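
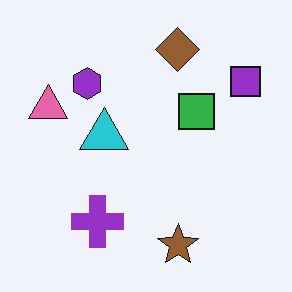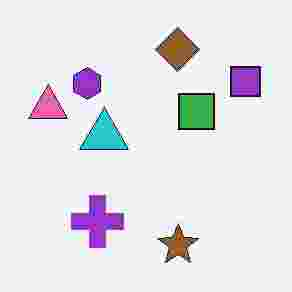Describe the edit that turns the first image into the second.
The second image is the first degraded with heavy JPEG compression.

Blocky 8×8 compression artifacts appear around shape edges and the flat background shows ringing — characteristic JPEG degradation.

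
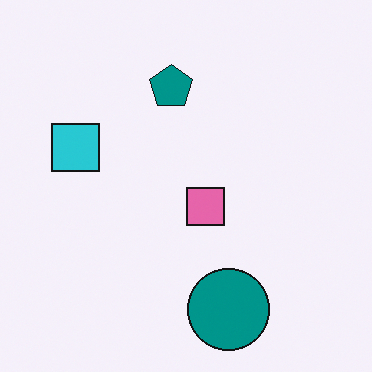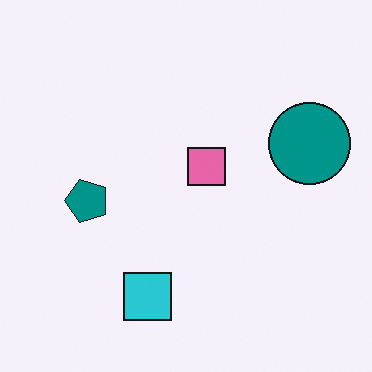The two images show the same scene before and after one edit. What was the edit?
It was rotated 90° counter-clockwise.

The teal circle sits in the bottom of the first image and the right of the second — consistent with a whole-image 90° counter-clockwise rotation.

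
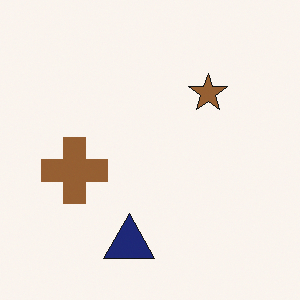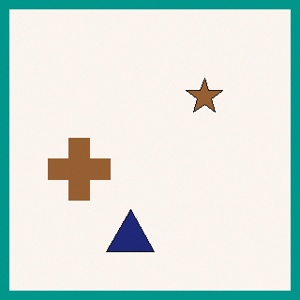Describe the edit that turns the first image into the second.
The second image is the first framed with a teal border.

A solid teal frame runs around the edge of the second image, with the content slightly shrunk inside it.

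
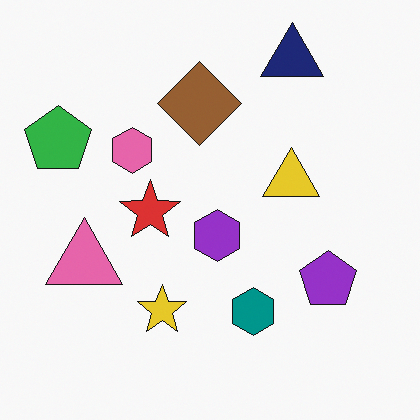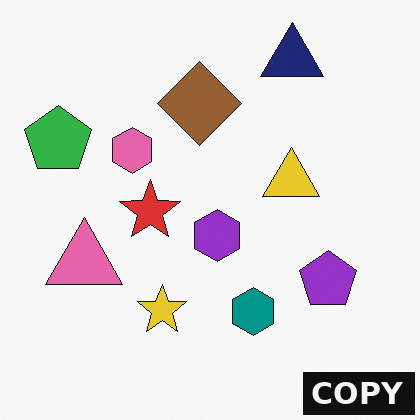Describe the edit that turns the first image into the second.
The image was watermarked with the text "COPY" in the lower-right corner.

A dark label reading "COPY" appears in the lower-right corner.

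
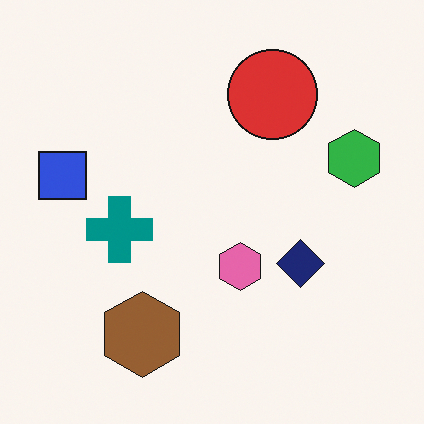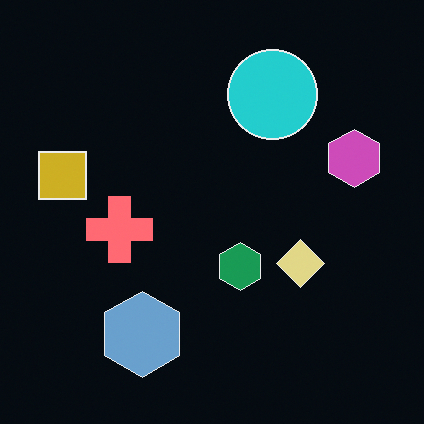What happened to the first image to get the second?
It was color-inverted (negative).

The light background has become dark and every shape's color is its complement — a photographic negative.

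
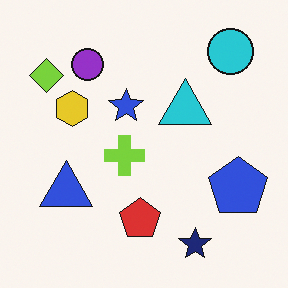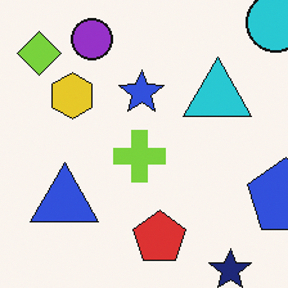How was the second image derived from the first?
Cropped slightly and scaled back up.

The visible shapes are larger and the field of view is narrower; shapes near the original edges may be partly or wholly outside the frame — a crop-and-rescale.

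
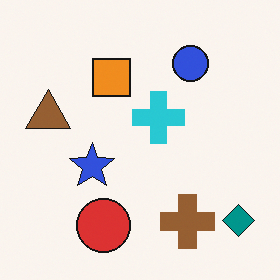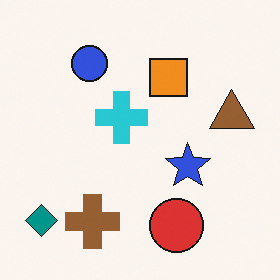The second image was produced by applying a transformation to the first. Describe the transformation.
The image was flipped horizontally (left ↔ right).

The teal diamond is in the bottom-right of the first image and the bottom-left of the second — shapes on opposite sides of the vertical midline have swapped in a mirror flip.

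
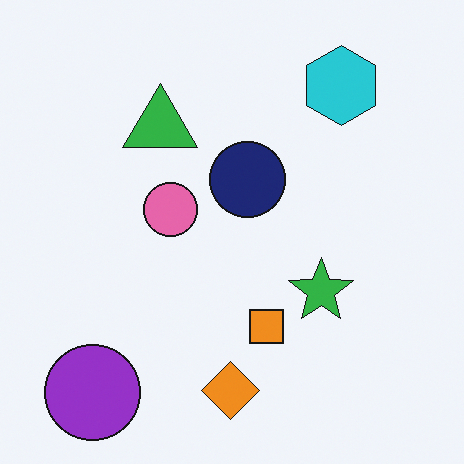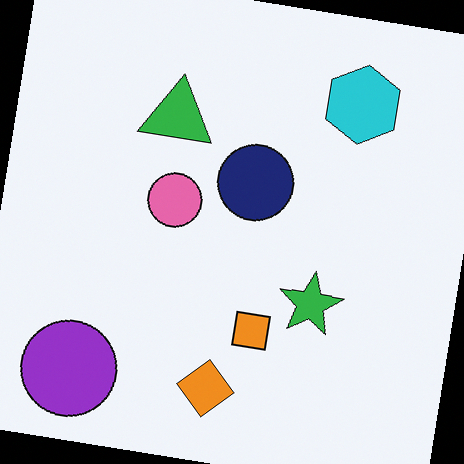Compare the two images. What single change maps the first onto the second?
The image was rotated clockwise by a small amount.

Every shape is tilted by the same angle and the image corners show triangular fill wedges — a whole-image rotation by a non-right angle.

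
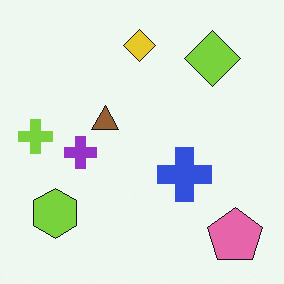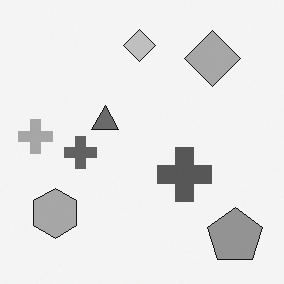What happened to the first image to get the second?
The image was converted to grayscale.

All color is removed — every shape is now a shade of grey.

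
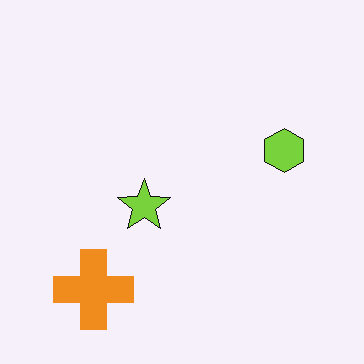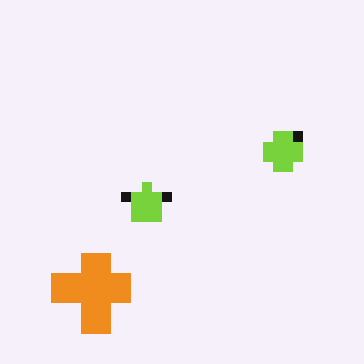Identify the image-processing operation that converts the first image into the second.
The transformation is: coarsely pixelated.

Shapes are reduced to large square blocks; fine edges and outlines are lost — a downscale-then-upscale (mosaic) effect.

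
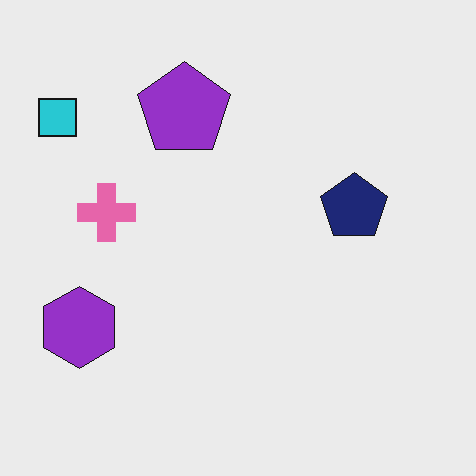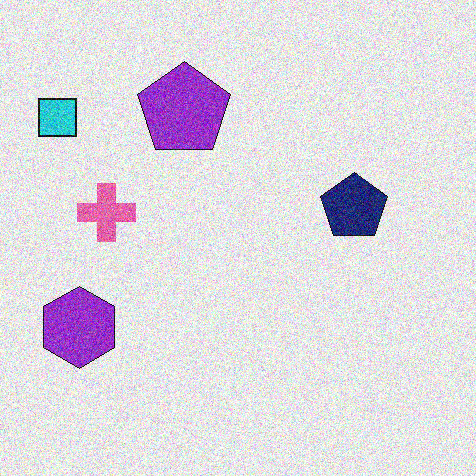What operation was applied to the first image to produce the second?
The image was degraded with heavy additive noise.

Random speckle covers the whole image, including the flat background.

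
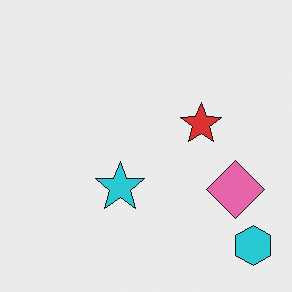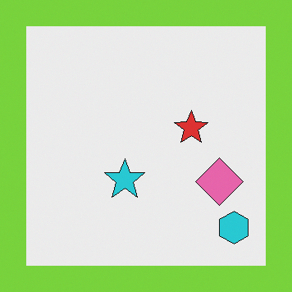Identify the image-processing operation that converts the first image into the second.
The second image is the first framed with a lime border.

A solid lime frame runs around the edge of the second image, with the content slightly shrunk inside it.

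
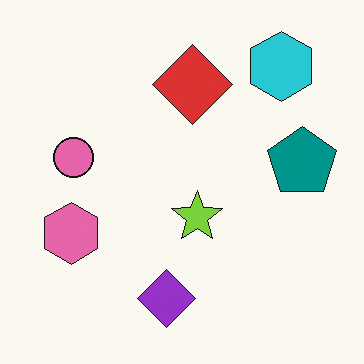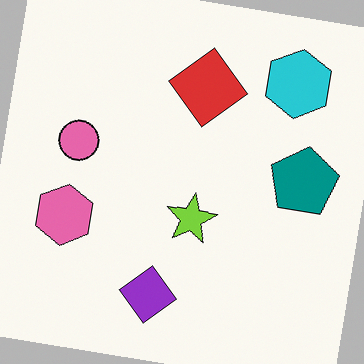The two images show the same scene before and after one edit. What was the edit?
The second image is the first rotated clockwise by a slight angle.

Every shape is tilted by the same angle and the image corners show triangular fill wedges — a whole-image rotation by a non-right angle.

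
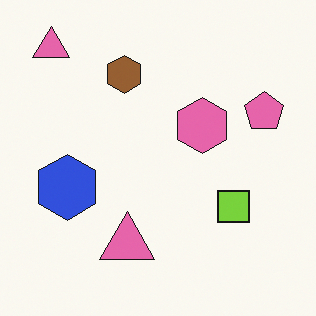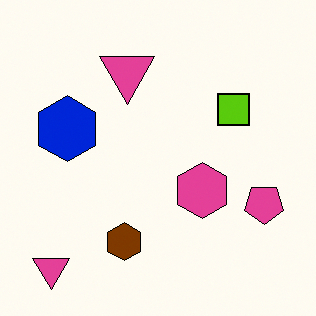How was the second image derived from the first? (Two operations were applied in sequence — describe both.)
The second image is the first flipped vertically (top ↔ bottom), then given slightly increased contrast.

The brown hexagon is in the top of the first image and the bottom of the second — shapes on opposite sides of the horizontal midline have swapped in a mirror flip. Tones are pushed away from mid-grey across the whole image — a global contrast change.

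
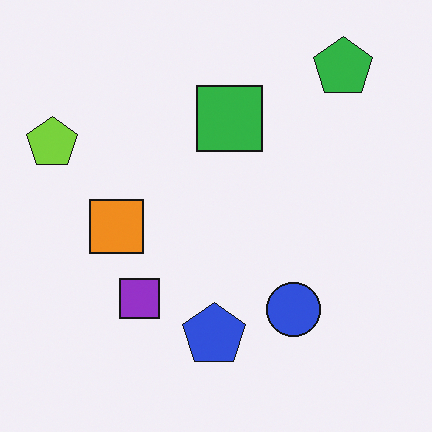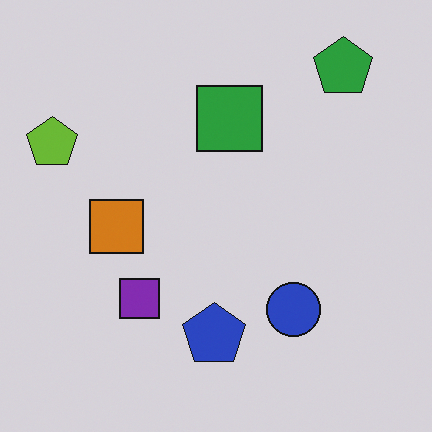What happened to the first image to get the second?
Slightly darkened.

Every pixel — background and shapes alike — is uniformly darkened.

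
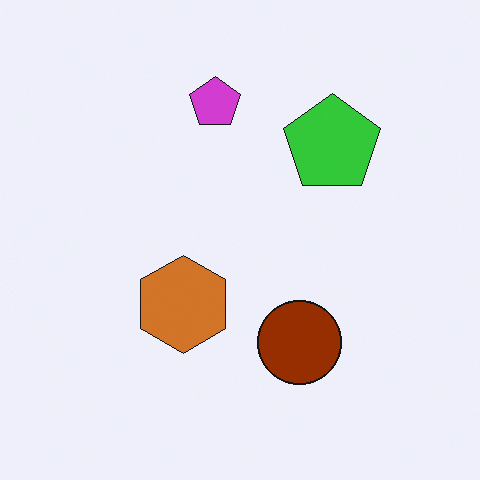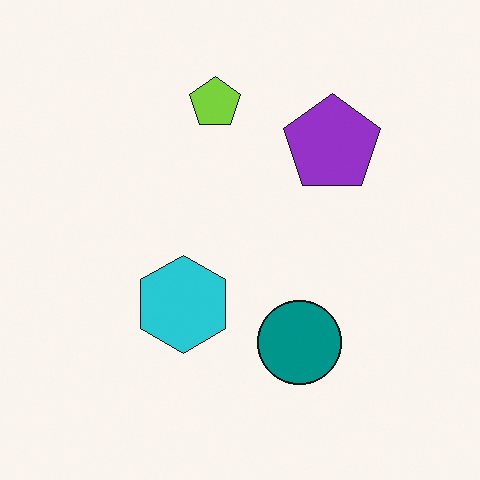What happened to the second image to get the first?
This is the original image hue-shifted through roughly half the color wheel.

Every shape's color has rotated by the same amount around the hue wheel — a uniform hue shift.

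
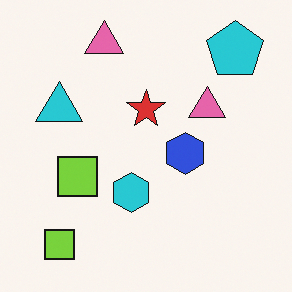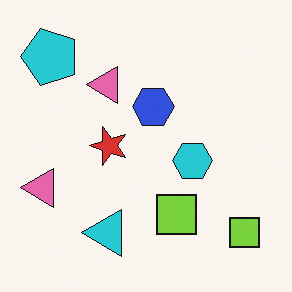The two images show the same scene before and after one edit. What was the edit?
This is the original image rotated 90° counter-clockwise.

The cyan pentagon sits in the top-right of the first image and the top-left of the second — consistent with a whole-image 90° counter-clockwise rotation.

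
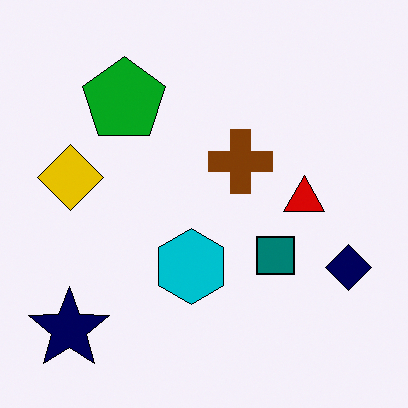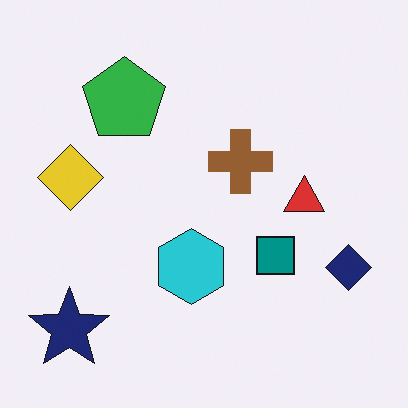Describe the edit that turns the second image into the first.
The transformation is: given slightly increased contrast.

Tones are pushed away from mid-grey across the whole image — a global contrast change.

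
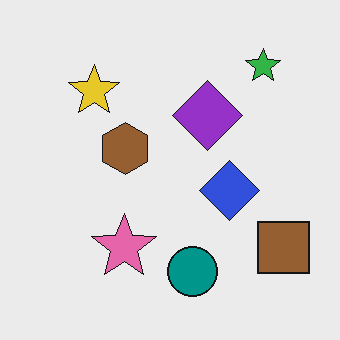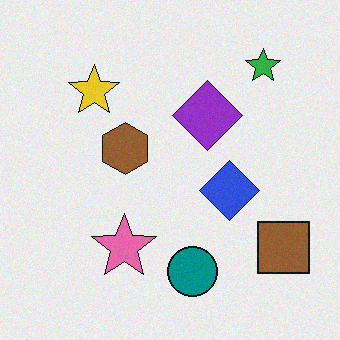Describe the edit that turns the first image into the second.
Degraded with light additive noise.

Random speckle covers the whole image, including the flat background.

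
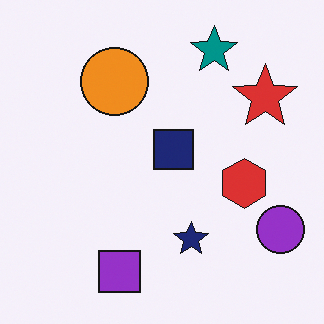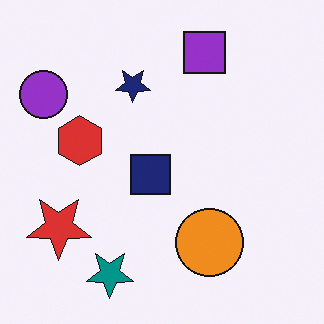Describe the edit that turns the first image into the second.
Rotated 180°.

The purple circle sits in the bottom-right of the first image and the top-left of the second — consistent with a whole-image 180° rotation.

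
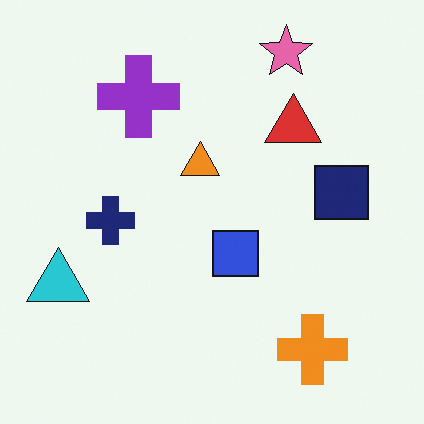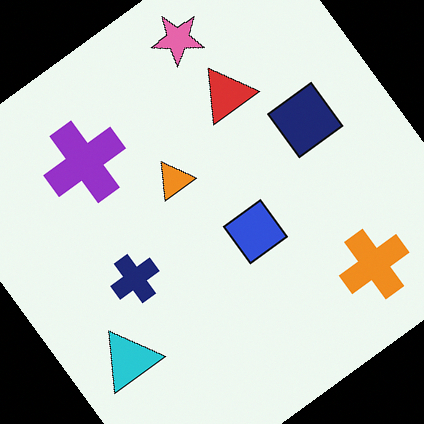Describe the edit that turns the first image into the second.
The transformation is: rotated counter-clockwise by a large amount — several tens of degrees.

Every shape is tilted by the same angle and the image corners show triangular fill wedges — a whole-image rotation by a non-right angle.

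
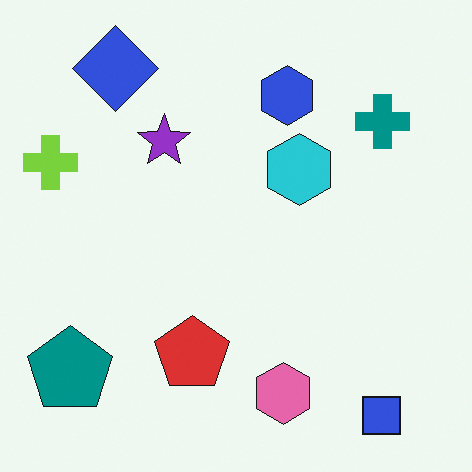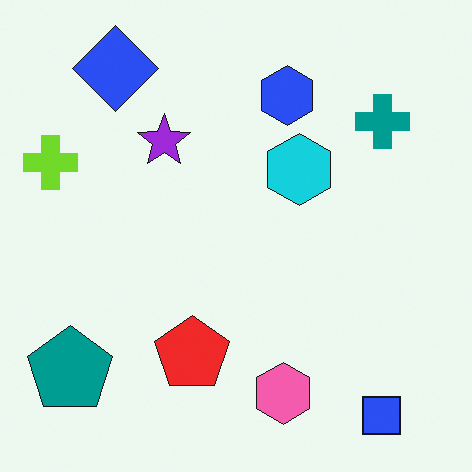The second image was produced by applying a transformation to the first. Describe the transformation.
This is the original image slightly oversaturated.

All colors are more vivid — a global saturation change.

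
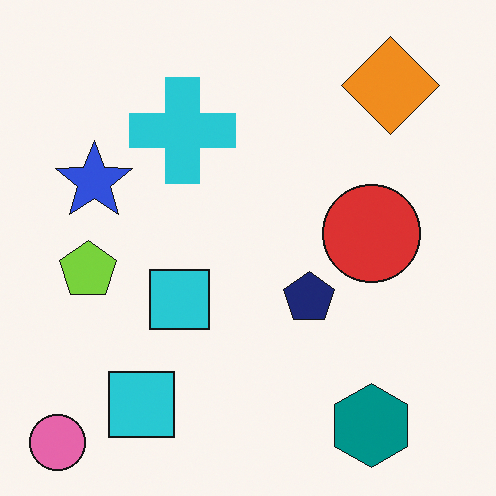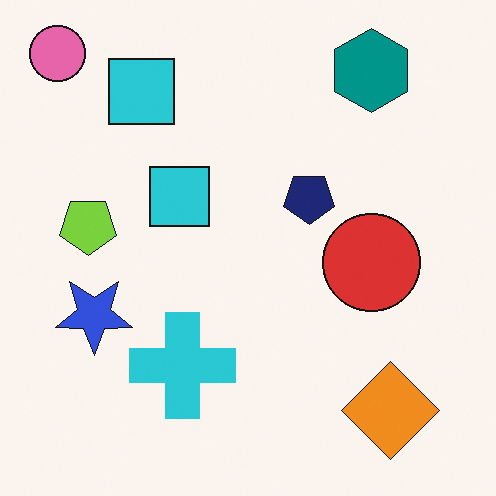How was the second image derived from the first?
The transformation is: flipped vertically (top ↔ bottom).

The pink circle is in the bottom-left of the first image and the top-left of the second — shapes on opposite sides of the horizontal midline have swapped in a mirror flip.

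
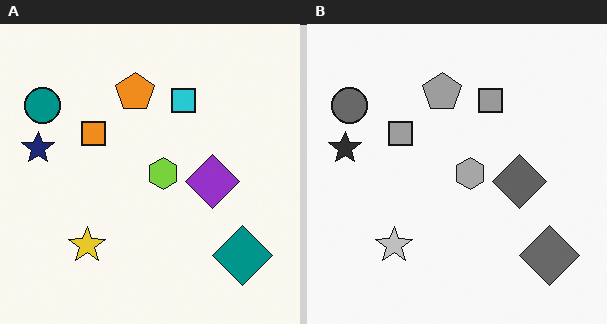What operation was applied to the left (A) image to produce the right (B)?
The image was converted to grayscale.

All color is removed — every shape is now a shade of grey.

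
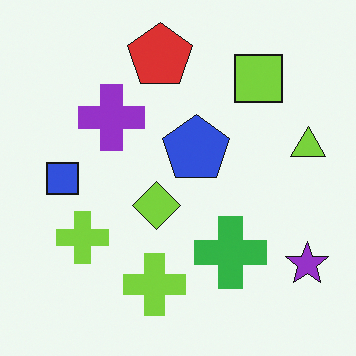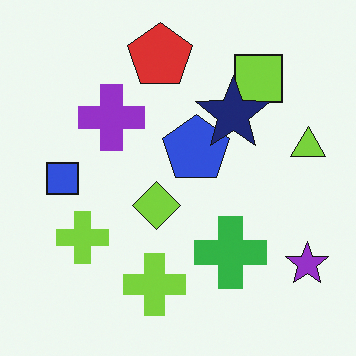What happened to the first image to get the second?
Overlaid with an additional navy star.

A navy star appears in the second image that is absent from the first.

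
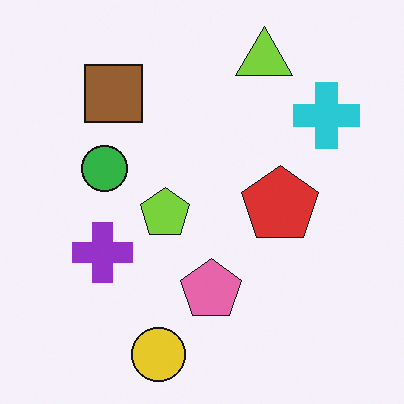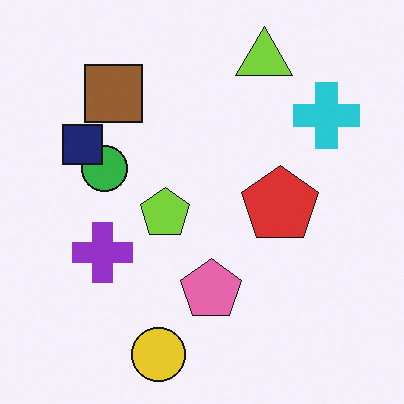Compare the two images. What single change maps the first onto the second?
It was overlaid with an additional navy square.

A navy square appears in the second image that is absent from the first.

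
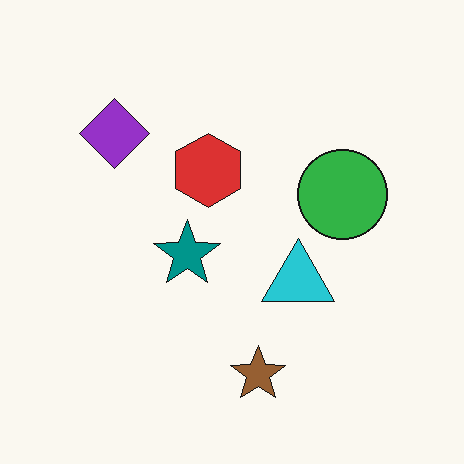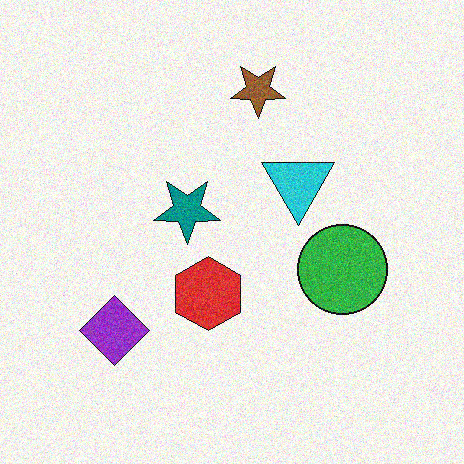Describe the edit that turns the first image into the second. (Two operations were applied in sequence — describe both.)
Flipped vertically (top ↔ bottom), then degraded with moderate additive noise.

The brown star is in the bottom of the first image and the top of the second — shapes on opposite sides of the horizontal midline have swapped in a mirror flip. Random speckle covers the whole image, including the flat background.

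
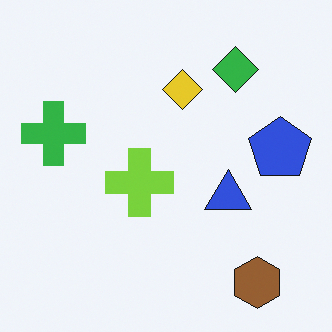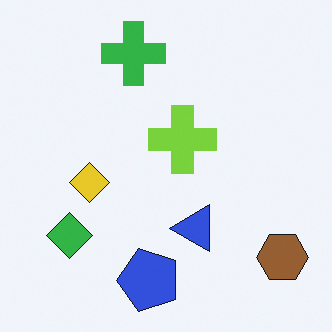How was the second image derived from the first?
The image was transposed (reflected across the top-left ↔ bottom-right diagonal).

Shapes have swapped their row and column positions — what was in the top-right is now in the bottom-left — a diagonal reflection.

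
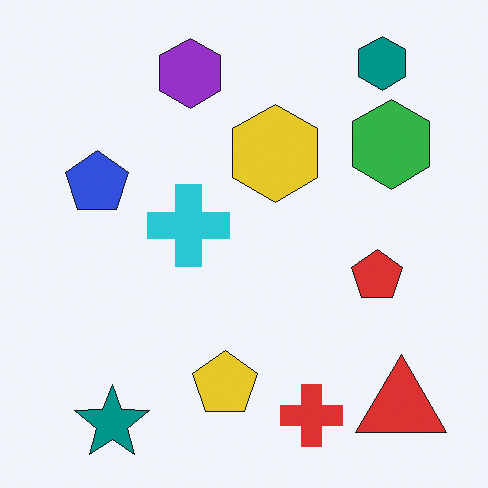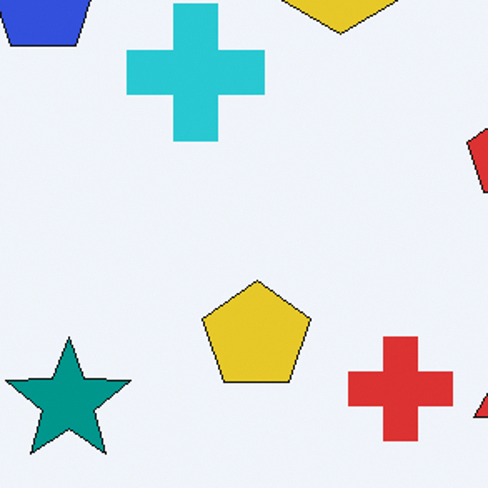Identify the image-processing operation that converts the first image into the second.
It was cropped tightly and scaled back up.

The visible shapes are larger and the field of view is narrower; shapes near the original edges may be partly or wholly outside the frame — a crop-and-rescale.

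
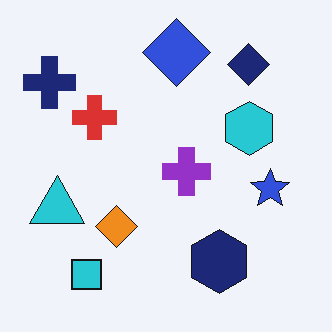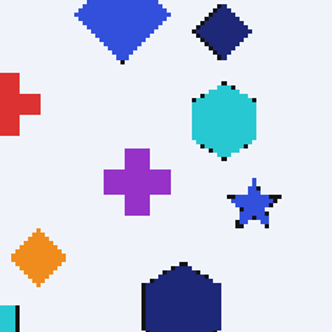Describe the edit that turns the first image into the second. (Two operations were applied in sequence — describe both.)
The second image is the first lightly pixelated (a mild mosaic effect), then cropped slightly and scaled back up.

Shapes are reduced to large square blocks; fine edges and outlines are lost — a downscale-then-upscale (mosaic) effect. The visible shapes are larger and the field of view is narrower; shapes near the original edges may be partly or wholly outside the frame — a crop-and-rescale.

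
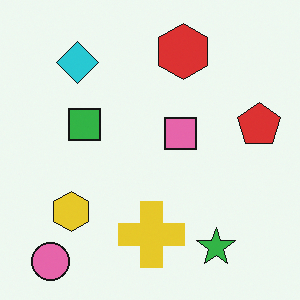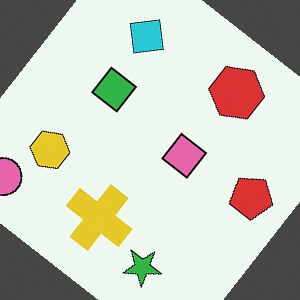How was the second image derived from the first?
It was rotated clockwise by a large amount — several tens of degrees.

Every shape is tilted by the same angle and the image corners show triangular fill wedges — a whole-image rotation by a non-right angle.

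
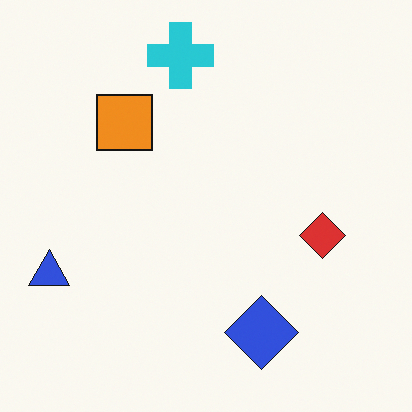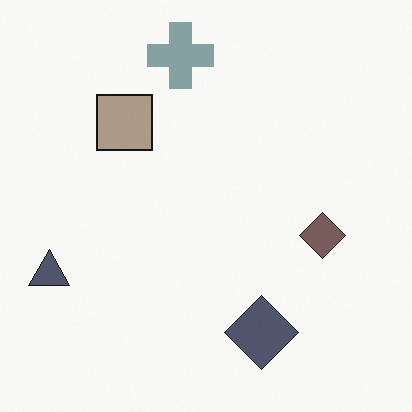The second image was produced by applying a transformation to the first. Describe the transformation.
It was heavily desaturated.

All colors are more muted and greyish — a global saturation change.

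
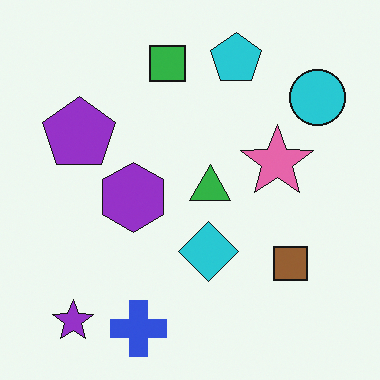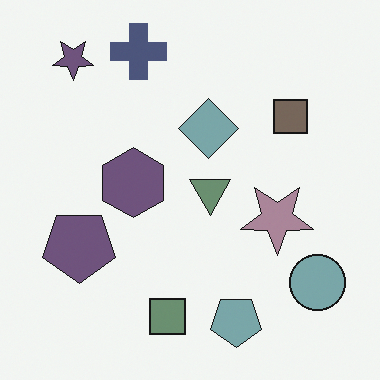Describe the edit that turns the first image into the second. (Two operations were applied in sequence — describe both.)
It was flipped vertically (top ↔ bottom), then heavily desaturated.

The blue cross is in the bottom of the first image and the top of the second — shapes on opposite sides of the horizontal midline have swapped in a mirror flip. All colors are more muted and greyish — a global saturation change.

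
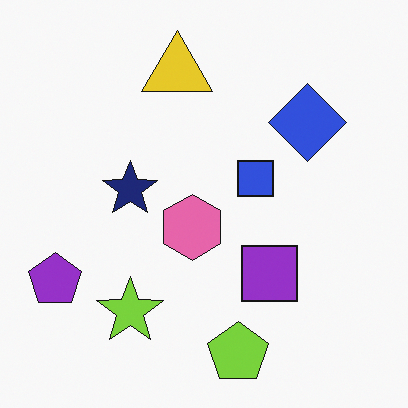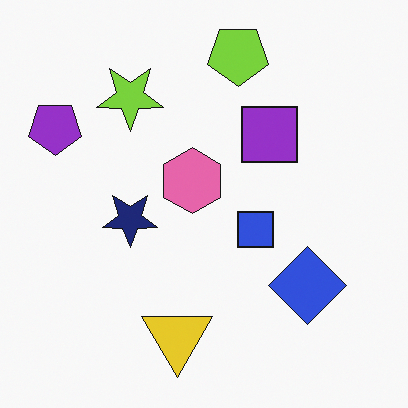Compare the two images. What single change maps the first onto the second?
The transformation is: flipped vertically (top ↔ bottom).

The lime pentagon is in the bottom of the first image and the top of the second — shapes on opposite sides of the horizontal midline have swapped in a mirror flip.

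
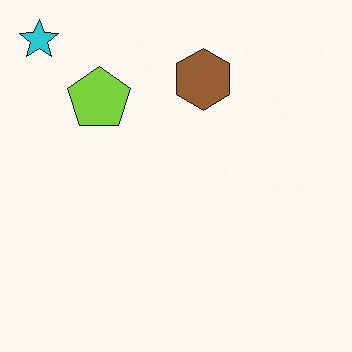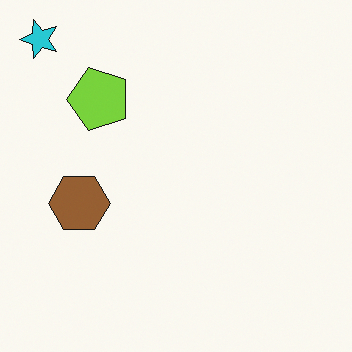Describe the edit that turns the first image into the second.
It was transposed (reflected across the top-left ↔ bottom-right diagonal).

Shapes have swapped their row and column positions — what was in the top-right is now in the bottom-left — a diagonal reflection.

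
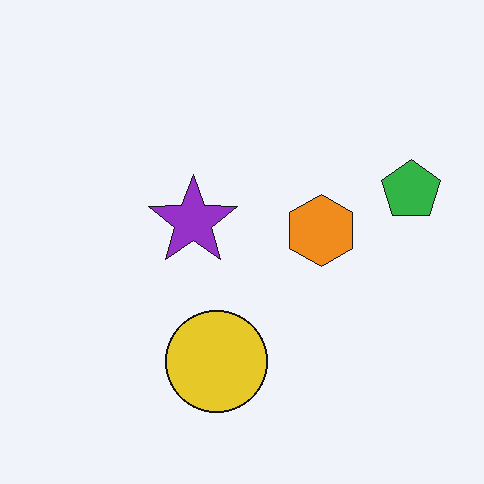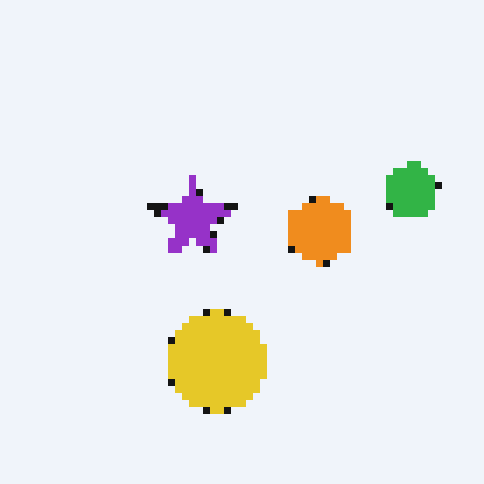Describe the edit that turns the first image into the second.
The transformation is: pixelated into visible square blocks.

Shapes are reduced to large square blocks; fine edges and outlines are lost — a downscale-then-upscale (mosaic) effect.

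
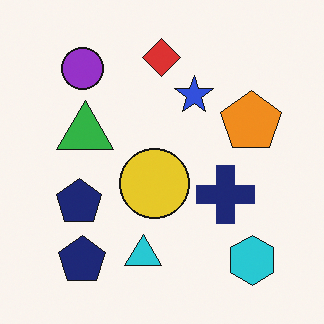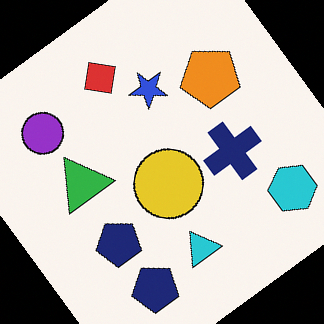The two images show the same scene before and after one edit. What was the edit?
The image was rotated counter-clockwise by a large amount — several tens of degrees.

Every shape is tilted by the same angle and the image corners show triangular fill wedges — a whole-image rotation by a non-right angle.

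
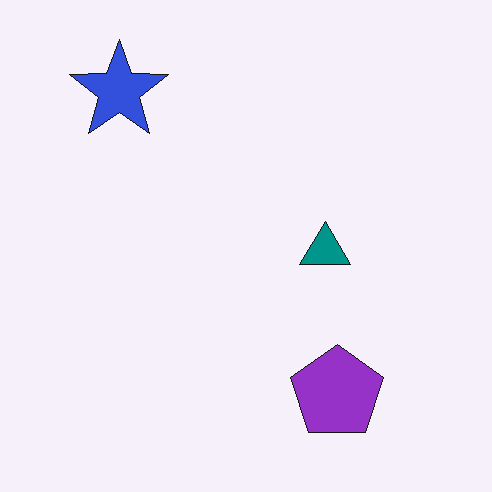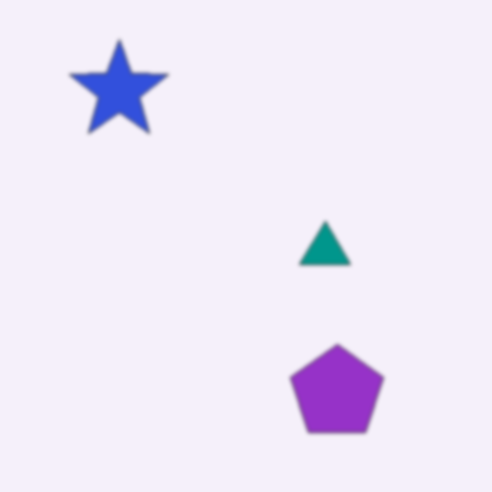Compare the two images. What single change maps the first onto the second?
This is the original image lightly blurred.

Shape edges and outlines are uniformly softened across the whole image.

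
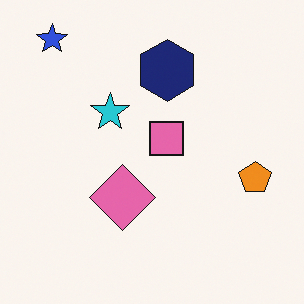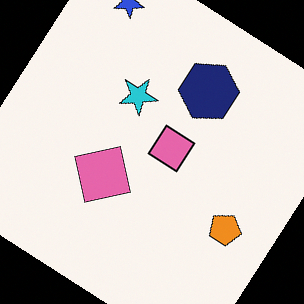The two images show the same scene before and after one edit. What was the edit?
It was rotated clockwise by a large amount — several tens of degrees.

Every shape is tilted by the same angle and the image corners show triangular fill wedges — a whole-image rotation by a non-right angle.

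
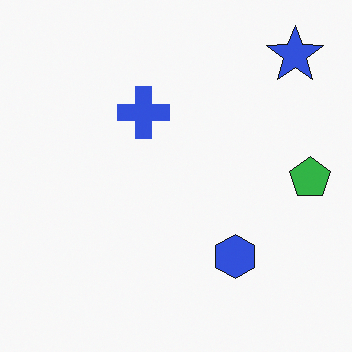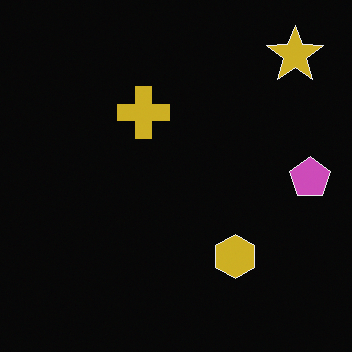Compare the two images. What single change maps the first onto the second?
The image was color-inverted (negative).

The light background has become dark and every shape's color is its complement — a photographic negative.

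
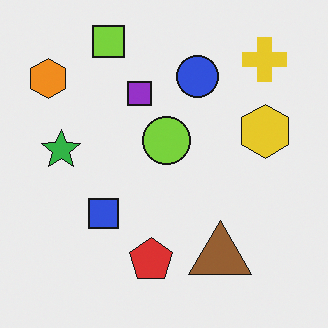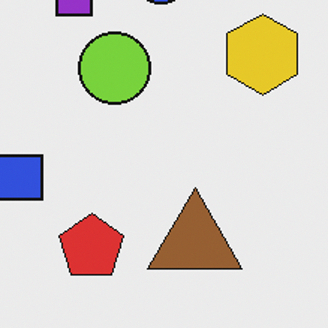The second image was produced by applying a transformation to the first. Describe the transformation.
The second image is the first cropped slightly and scaled back up.

The visible shapes are larger and the field of view is narrower; shapes near the original edges may be partly or wholly outside the frame — a crop-and-rescale.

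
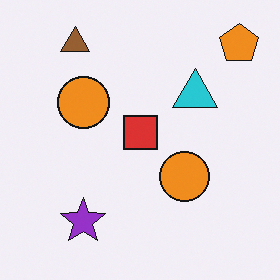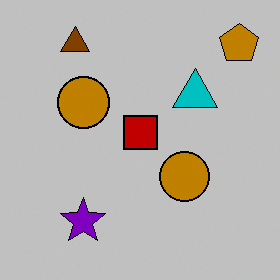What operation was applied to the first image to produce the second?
Aggressively posterized.

Each flat color has snapped to a coarser quantized level — most visibly, the near-white background has dropped to a flat grey.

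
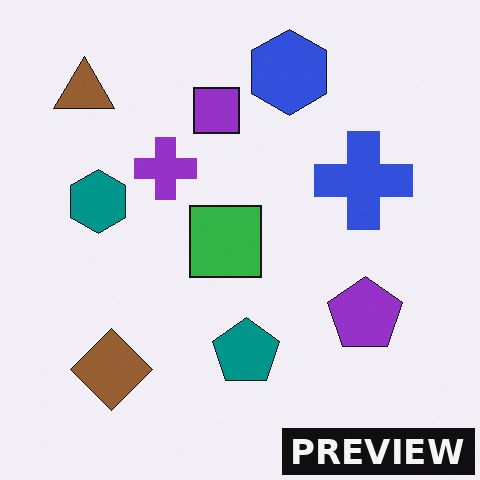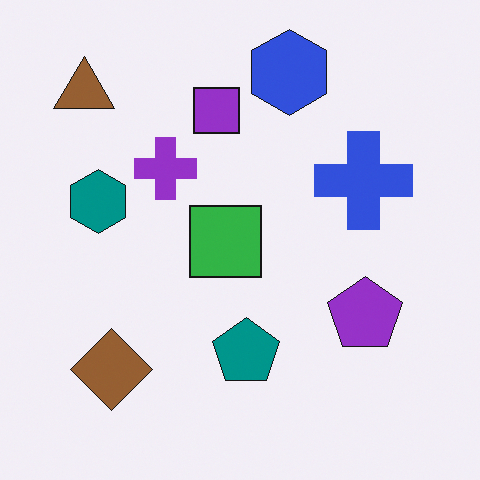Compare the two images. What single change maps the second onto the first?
The image was watermarked with the text "PREVIEW" in the lower-right corner.

A dark label reading "PREVIEW" appears in the lower-right corner.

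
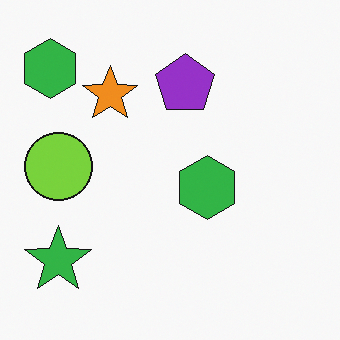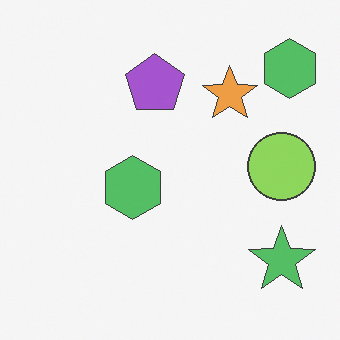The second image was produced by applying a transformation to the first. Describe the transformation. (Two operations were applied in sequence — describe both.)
The transformation is: flipped horizontally (left ↔ right), then given slightly reduced contrast.

The lime circle is in the left of the first image and the right of the second — shapes on opposite sides of the vertical midline have swapped in a mirror flip. Tones are pushed toward mid-grey across the whole image — a global contrast change.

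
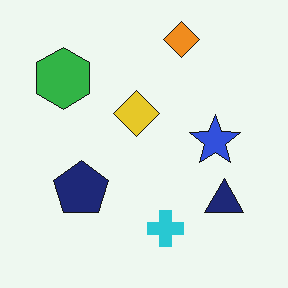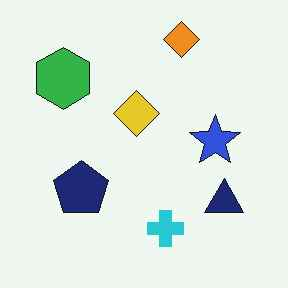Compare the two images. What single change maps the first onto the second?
It was JPEG-compressed with visible artifacts.

Blocky 8×8 compression artifacts appear around shape edges and the flat background shows ringing — characteristic JPEG degradation.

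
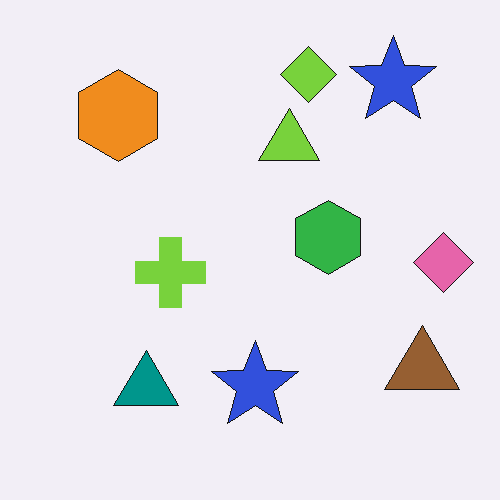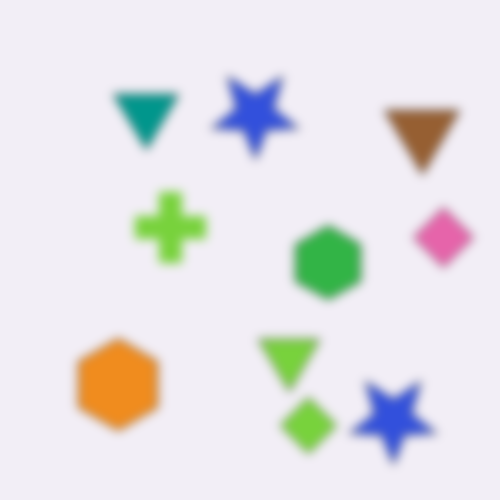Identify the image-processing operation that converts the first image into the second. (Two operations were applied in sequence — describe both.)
Strongly gaussian-blurred, then flipped vertically (top ↔ bottom).

Shape edges and outlines are uniformly softened across the whole image. The lime diamond is in the top of the first image and the bottom of the second — shapes on opposite sides of the horizontal midline have swapped in a mirror flip.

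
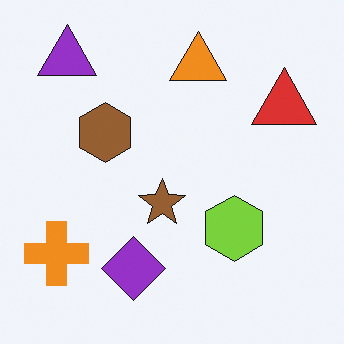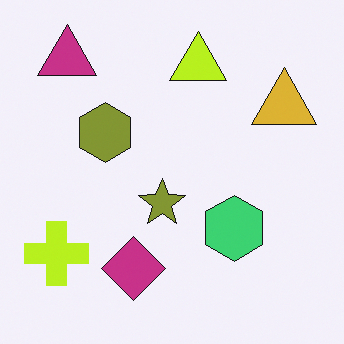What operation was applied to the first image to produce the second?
The second image is the first hue-shifted slightly.

Every shape's color has rotated by the same amount around the hue wheel — a uniform hue shift.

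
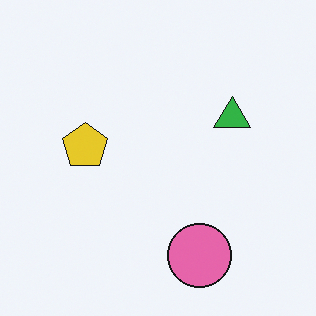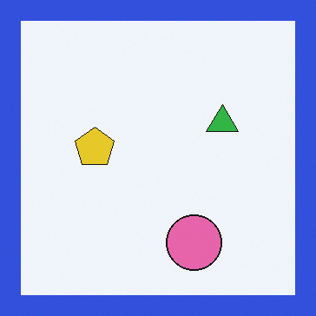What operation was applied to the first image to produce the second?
This is the original image framed with a blue border.

A solid blue frame runs around the edge of the second image, with the content slightly shrunk inside it.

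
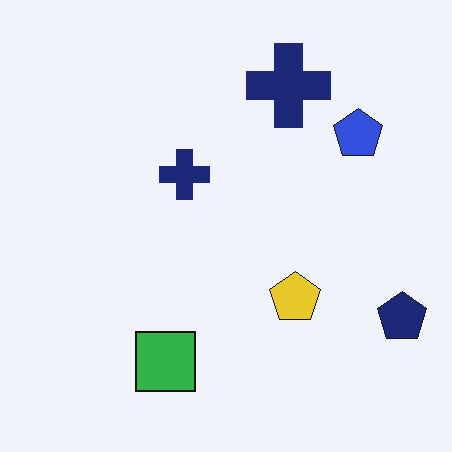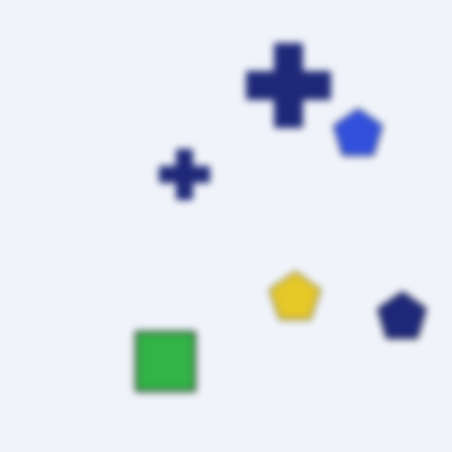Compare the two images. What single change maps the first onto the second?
The transformation is: moderately blurred.

Shape edges and outlines are uniformly softened across the whole image.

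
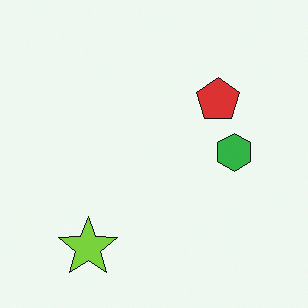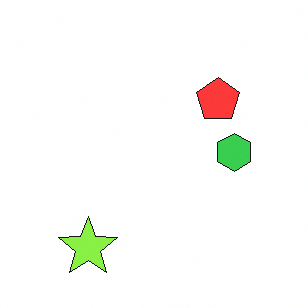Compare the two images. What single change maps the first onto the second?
This is the original image slightly brightened.

Every pixel — background and shapes alike — is uniformly brightened.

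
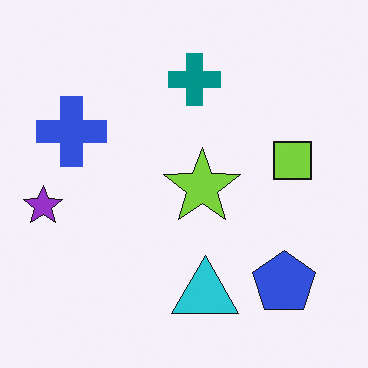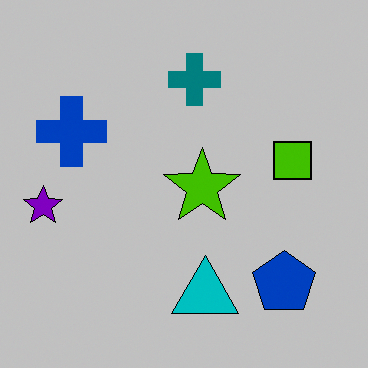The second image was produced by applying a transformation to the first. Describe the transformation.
It was heavily posterized to just a handful of flat colors.

Each flat color has snapped to a coarser quantized level — most visibly, the near-white background has dropped to a flat grey.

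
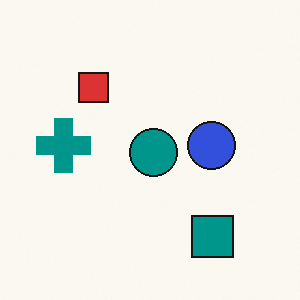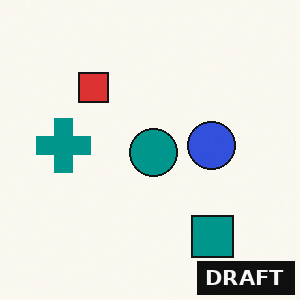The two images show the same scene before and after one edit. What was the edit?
The transformation is: watermarked with the text "DRAFT" in the lower-right corner.

A dark label reading "DRAFT" appears in the lower-right corner.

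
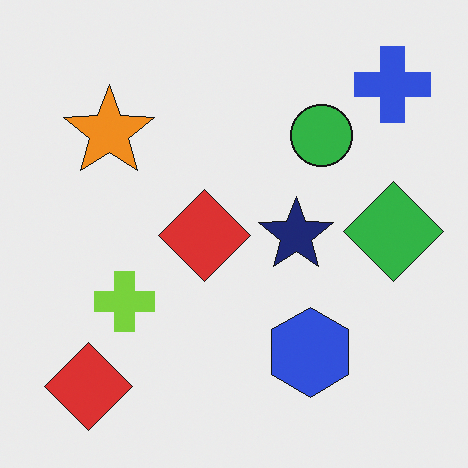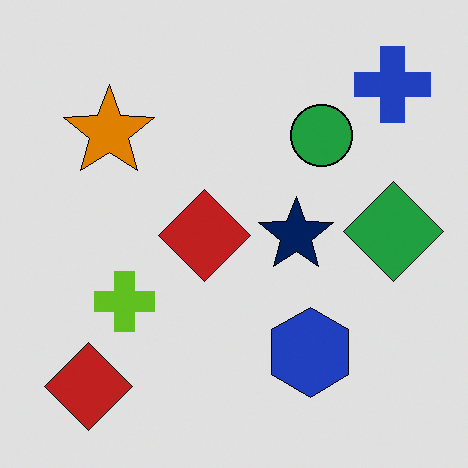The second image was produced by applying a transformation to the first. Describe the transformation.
Moderately posterized.

Each flat color has snapped to a coarser quantized level — most visibly, the near-white background has dropped to a flat grey.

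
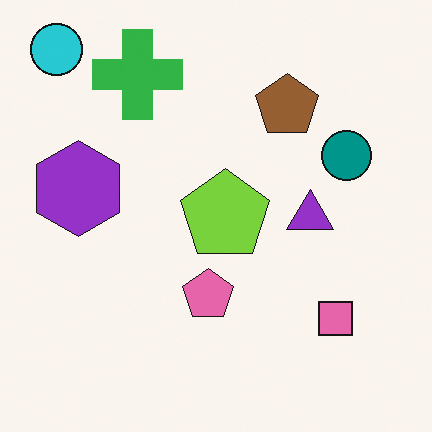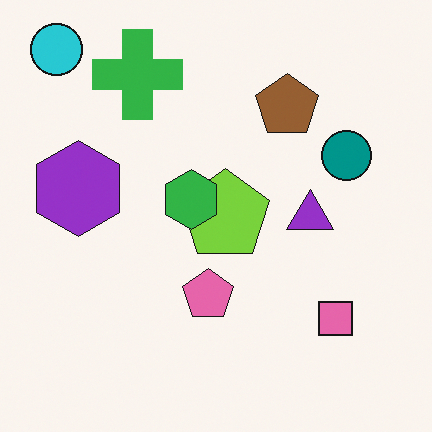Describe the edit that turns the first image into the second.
Overlaid with an additional green hexagon.

A green hexagon appears in the second image that is absent from the first.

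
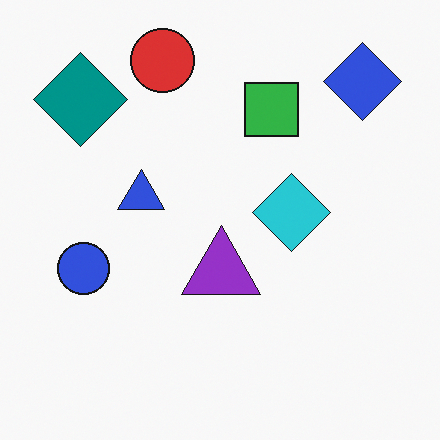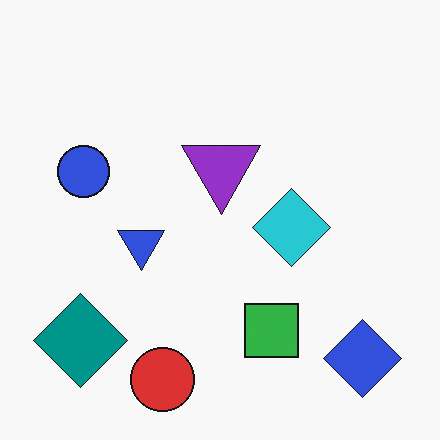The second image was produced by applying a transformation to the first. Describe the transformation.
The image was flipped vertically (top ↔ bottom).

The red circle is in the top of the first image and the bottom of the second — shapes on opposite sides of the horizontal midline have swapped in a mirror flip.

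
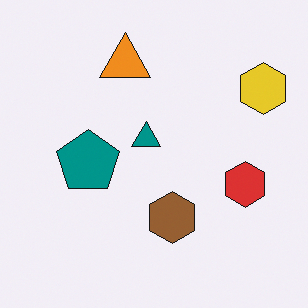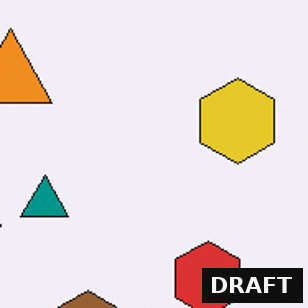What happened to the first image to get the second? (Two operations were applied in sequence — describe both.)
Cropped tightly and scaled back up, then watermarked with the text "DRAFT" in the lower-right corner.

The visible shapes are larger and the field of view is narrower; shapes near the original edges may be partly or wholly outside the frame — a crop-and-rescale. A dark label reading "DRAFT" appears in the lower-right corner.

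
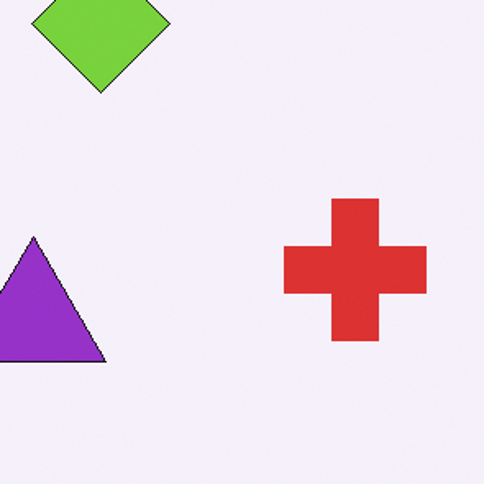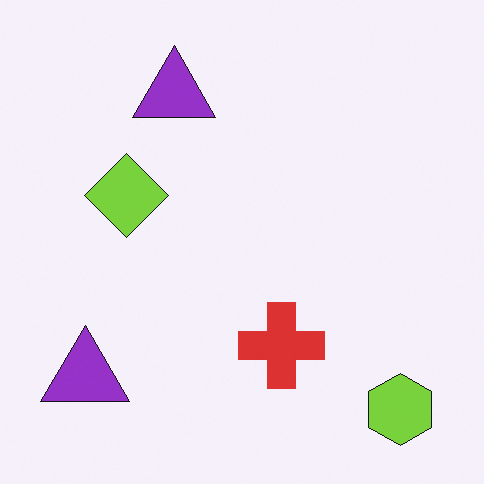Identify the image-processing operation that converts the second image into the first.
It was cropped to a noticeably smaller region and rescaled.

The visible shapes are larger and the field of view is narrower; shapes near the original edges may be partly or wholly outside the frame — a crop-and-rescale.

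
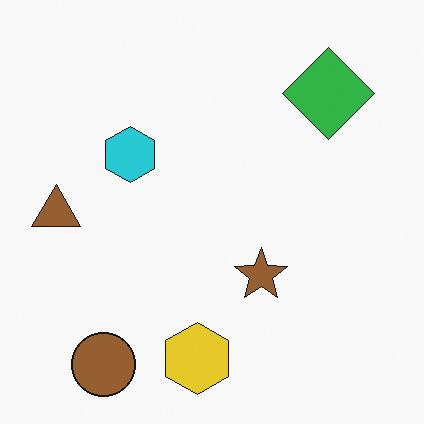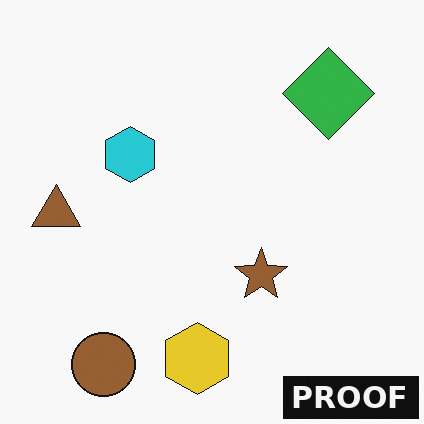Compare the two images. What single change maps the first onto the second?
The second image is the first watermarked with the text "PROOF" in the lower-right corner.

A dark label reading "PROOF" appears in the lower-right corner.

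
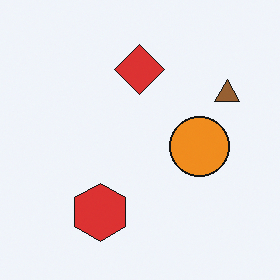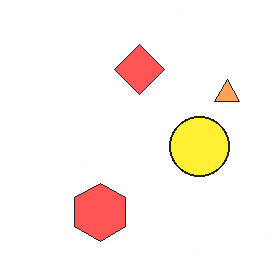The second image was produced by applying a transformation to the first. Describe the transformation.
The transformation is: noticeably brightened.

Every pixel — background and shapes alike — is uniformly brightened.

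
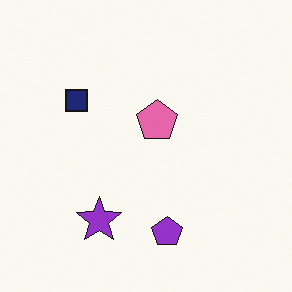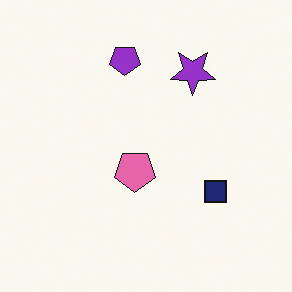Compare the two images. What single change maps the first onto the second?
The image was rotated 180°.

The purple pentagon sits in the bottom of the first image and the top of the second — consistent with a whole-image 180° rotation.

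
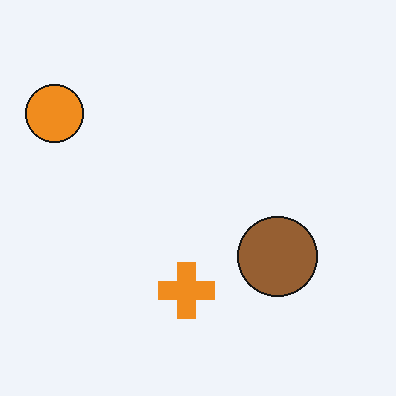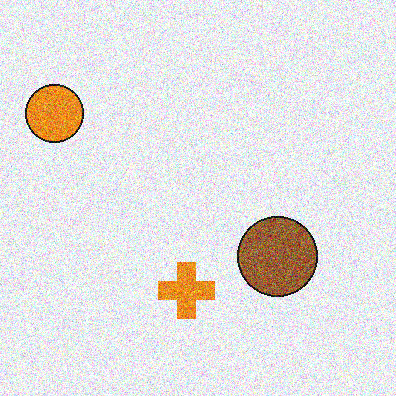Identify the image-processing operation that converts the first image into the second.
The image was degraded with heavy additive noise.

Random speckle covers the whole image, including the flat background.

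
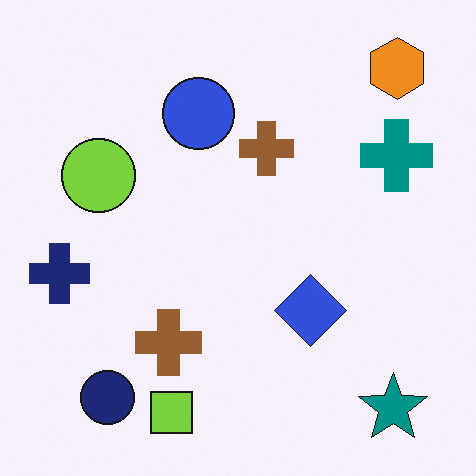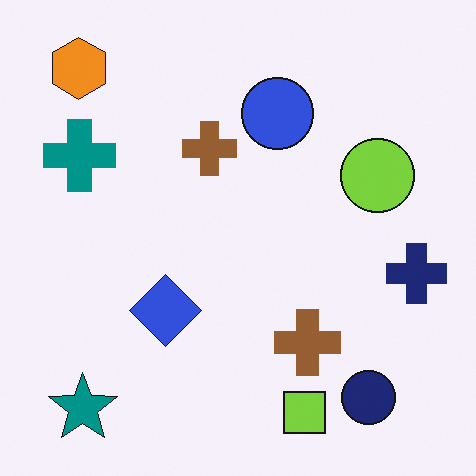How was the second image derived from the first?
Flipped horizontally (left ↔ right).

The navy cross is in the left of the first image and the right of the second — shapes on opposite sides of the vertical midline have swapped in a mirror flip.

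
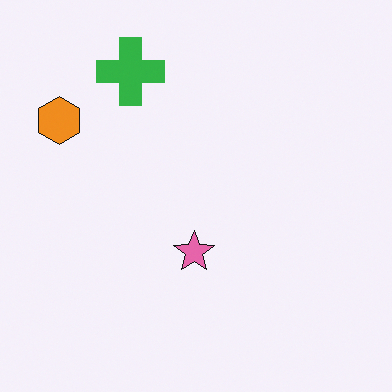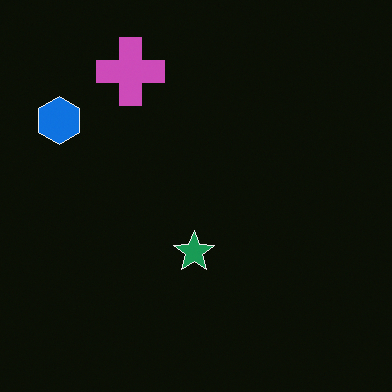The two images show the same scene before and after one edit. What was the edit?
This is the original image color-inverted (negative).

The light background has become dark and every shape's color is its complement — a photographic negative.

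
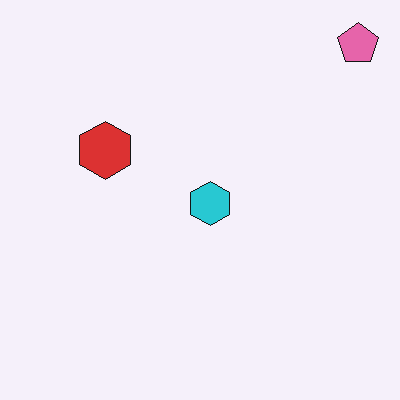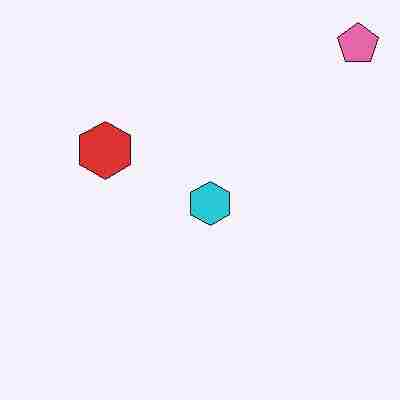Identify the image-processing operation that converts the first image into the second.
This is the original image degraded with heavy JPEG compression.

Blocky 8×8 compression artifacts appear around shape edges and the flat background shows ringing — characteristic JPEG degradation.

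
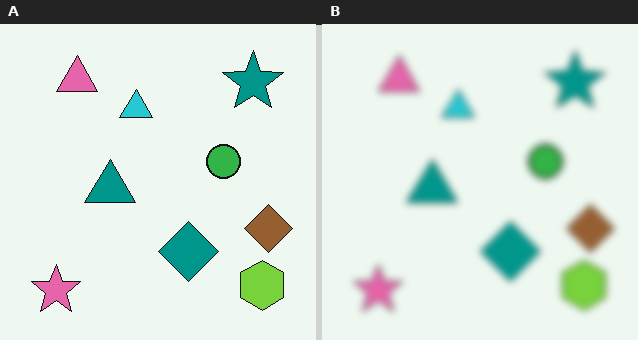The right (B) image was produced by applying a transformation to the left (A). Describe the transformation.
Moderately blurred.

Shape edges and outlines are uniformly softened across the whole image.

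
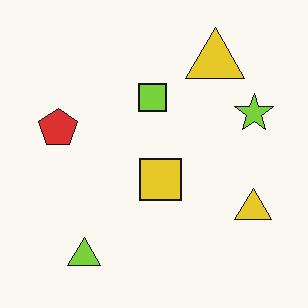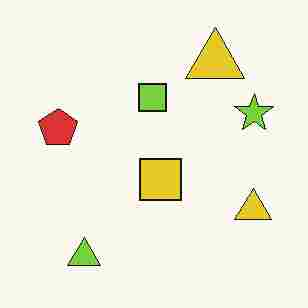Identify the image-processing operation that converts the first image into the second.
This is the original image heavily JPEG-compressed with obvious blocking artifacts.

Blocky 8×8 compression artifacts appear around shape edges and the flat background shows ringing — characteristic JPEG degradation.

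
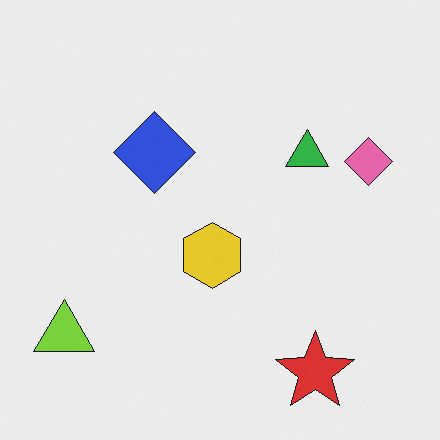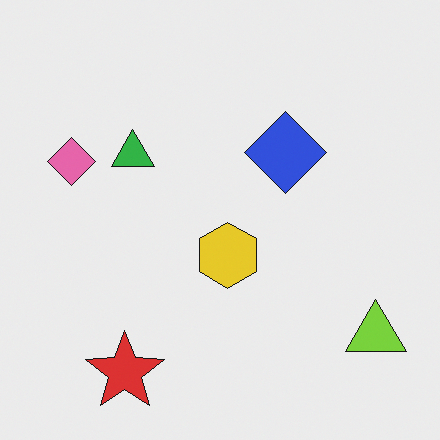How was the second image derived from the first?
The second image is the first flipped horizontally (left ↔ right).

The lime triangle is in the bottom-left of the first image and the bottom-right of the second — shapes on opposite sides of the vertical midline have swapped in a mirror flip.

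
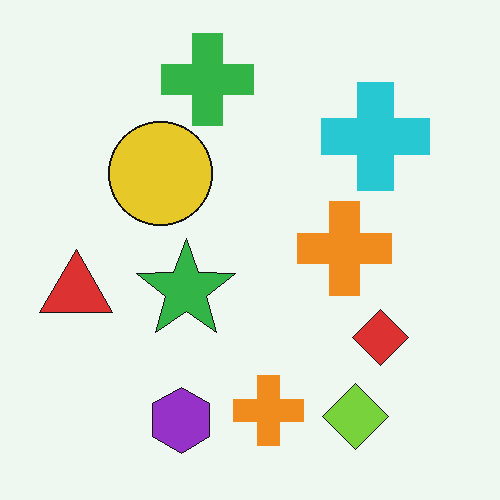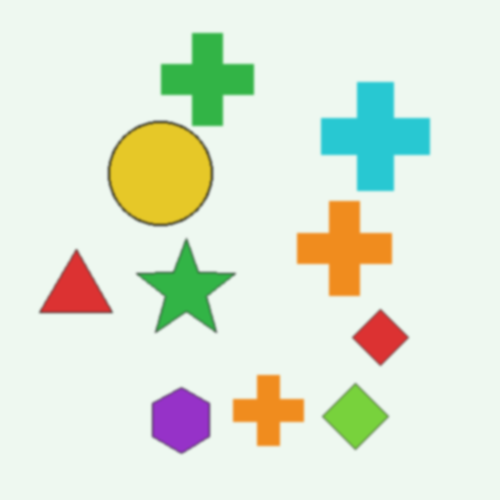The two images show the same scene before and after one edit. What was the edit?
The image was given a subtle gaussian blur.

Shape edges and outlines are uniformly softened across the whole image.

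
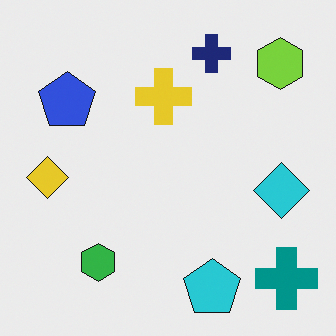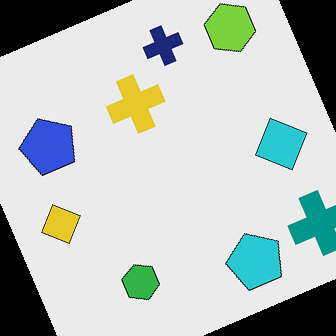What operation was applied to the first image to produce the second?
The image was rotated counter-clockwise by a clearly visible amount.

Every shape is tilted by the same angle and the image corners show triangular fill wedges — a whole-image rotation by a non-right angle.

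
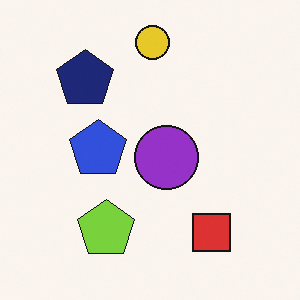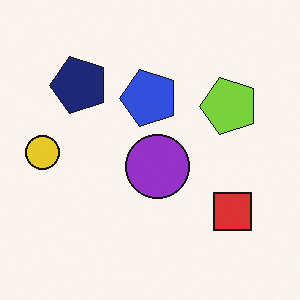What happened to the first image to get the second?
The second image is the first transposed (reflected across the top-left ↔ bottom-right diagonal).

Shapes have swapped their row and column positions — what was in the top-right is now in the bottom-left — a diagonal reflection.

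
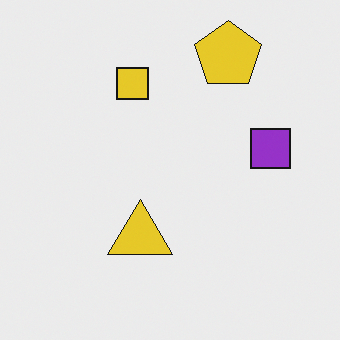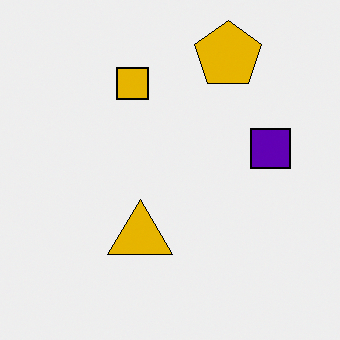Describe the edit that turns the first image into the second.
This is the original image boosted in contrast.

Tones are pushed away from mid-grey across the whole image — a global contrast change.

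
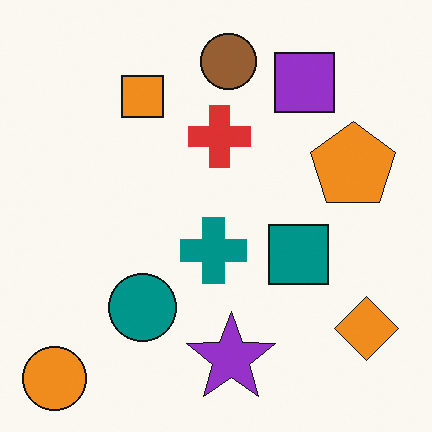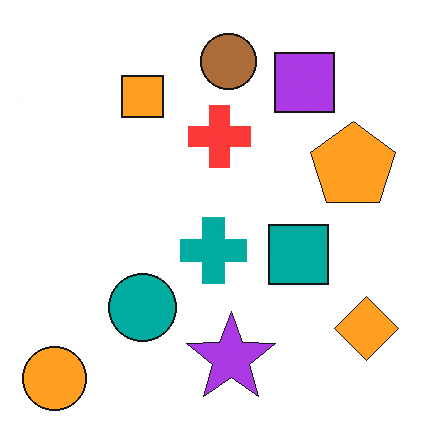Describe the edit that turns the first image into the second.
The transformation is: slightly brightened.

Every pixel — background and shapes alike — is uniformly brightened.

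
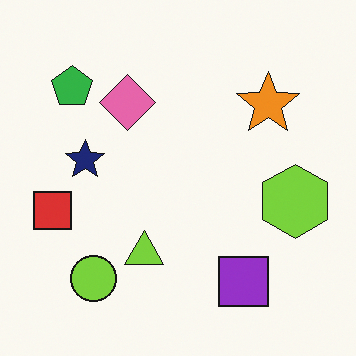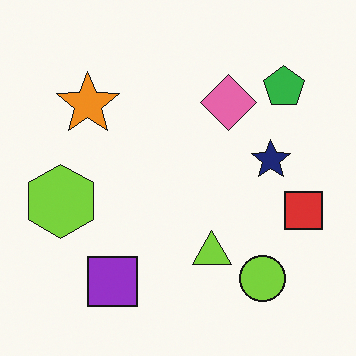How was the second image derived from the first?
The image was flipped horizontally (left ↔ right).

The red square is in the left of the first image and the right of the second — shapes on opposite sides of the vertical midline have swapped in a mirror flip.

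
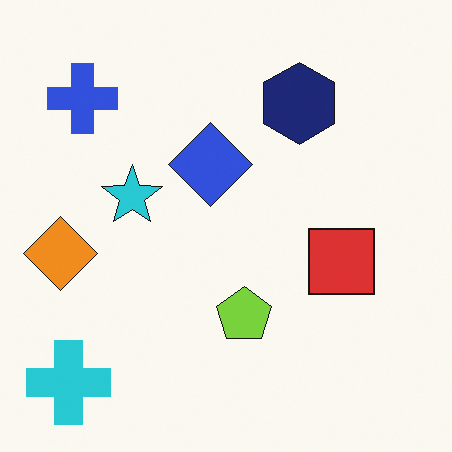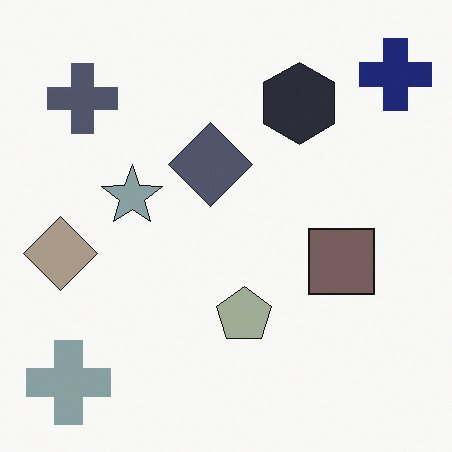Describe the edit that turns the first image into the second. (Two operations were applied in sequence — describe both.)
This is the original image made much more muted (saturation change), then overlaid with an additional navy cross.

All colors are more muted and greyish — a global saturation change. A navy cross appears in the second image that is absent from the first.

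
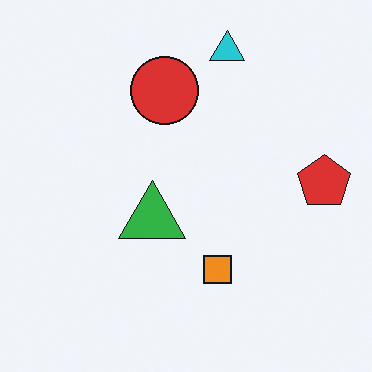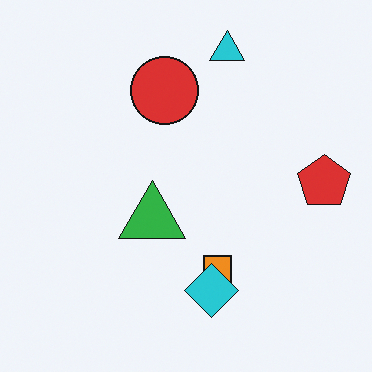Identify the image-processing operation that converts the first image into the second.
Overlaid with an additional cyan diamond.

A cyan diamond appears in the second image that is absent from the first.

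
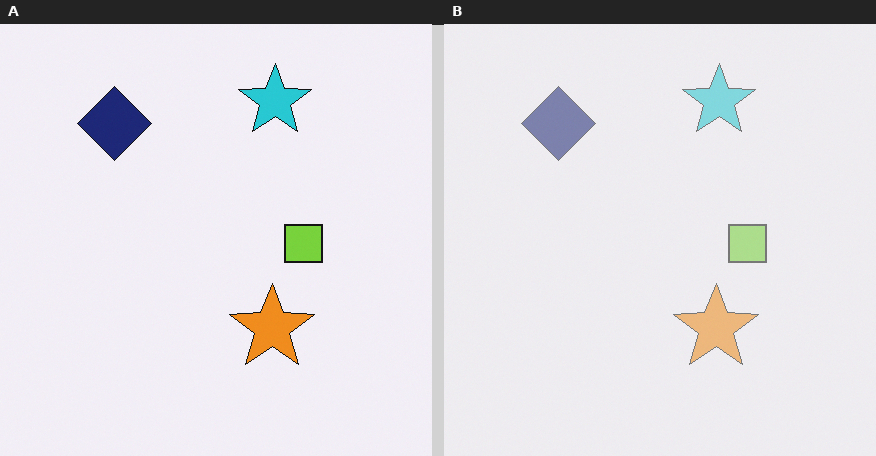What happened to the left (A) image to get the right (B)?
It was given much lower contrast.

Tones are pushed toward mid-grey across the whole image — a global contrast change.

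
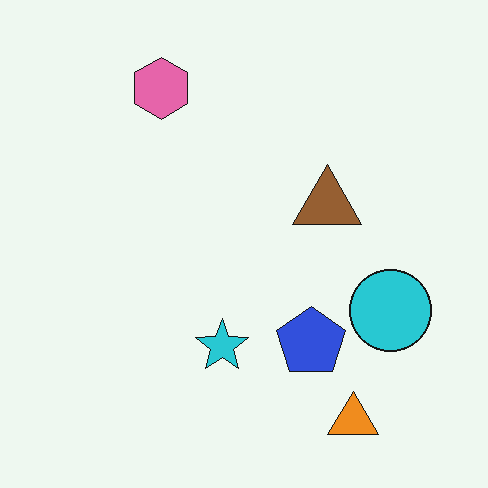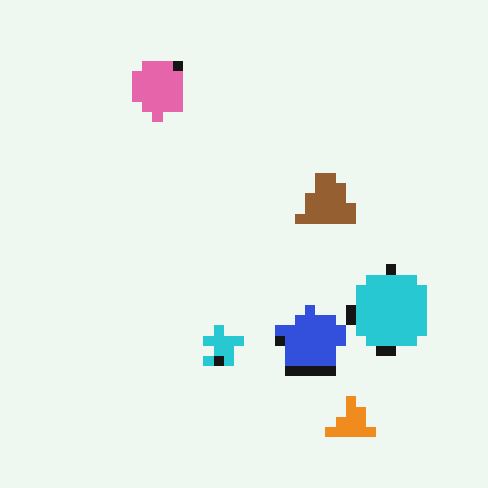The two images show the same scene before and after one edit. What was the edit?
This is the original image heavily pixelated into large blocks.

Shapes are reduced to large square blocks; fine edges and outlines are lost — a downscale-then-upscale (mosaic) effect.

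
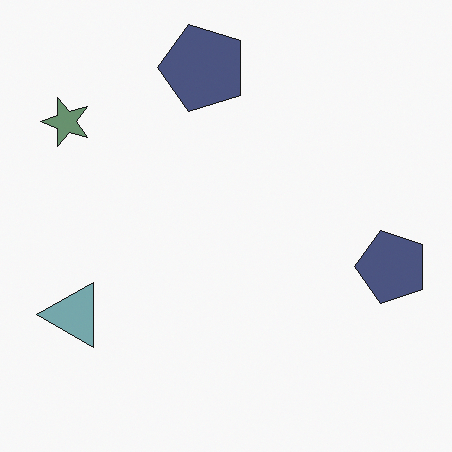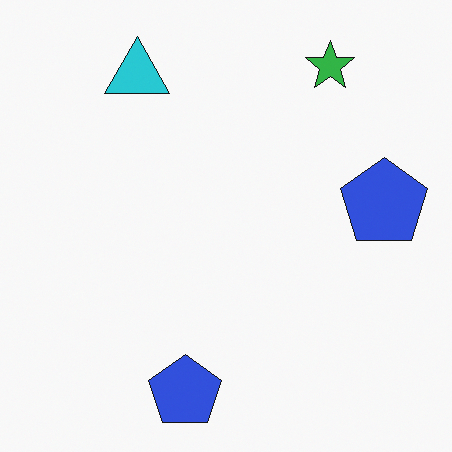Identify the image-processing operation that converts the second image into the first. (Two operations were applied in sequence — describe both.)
It was made much more muted (saturation change), then rotated 90° counter-clockwise.

All colors are more muted and greyish — a global saturation change. The green star sits in the top-right of the second image and the top-left of the first — consistent with a whole-image 90° counter-clockwise rotation.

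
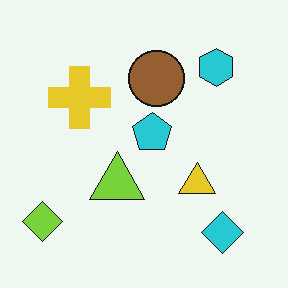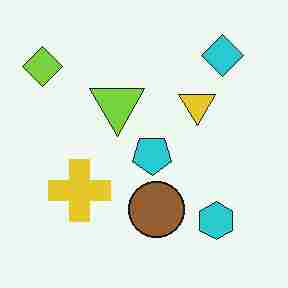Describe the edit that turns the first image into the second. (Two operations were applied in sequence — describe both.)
Flipped vertically (top ↔ bottom), then heavily JPEG-compressed with obvious blocking artifacts.

The cyan diamond is in the bottom-right of the first image and the top-right of the second — shapes on opposite sides of the horizontal midline have swapped in a mirror flip. Blocky 8×8 compression artifacts appear around shape edges and the flat background shows ringing — characteristic JPEG degradation.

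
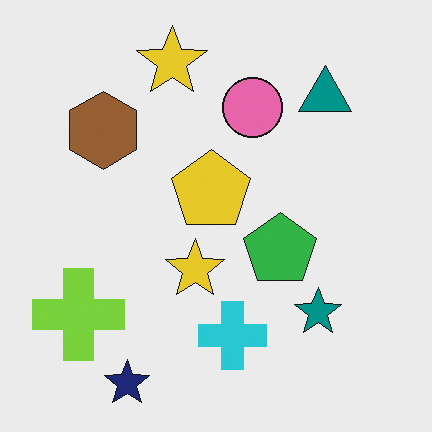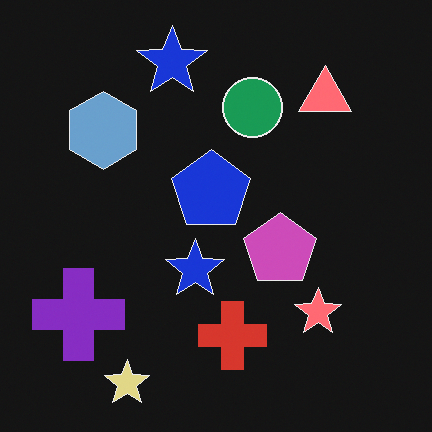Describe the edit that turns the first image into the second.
The image was color-inverted (negative).

The light background has become dark and every shape's color is its complement — a photographic negative.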